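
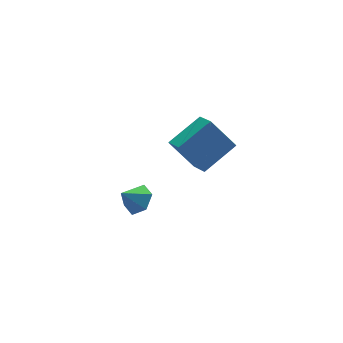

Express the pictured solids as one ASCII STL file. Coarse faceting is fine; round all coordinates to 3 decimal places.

solid 
facet normal -0.458 0.480 0.749
outer loop
vertex 0.482 0.033 4.435
vertex 0.603 1.299 3.698
vertex -1.315 -0.308 3.554
endloop
endfacet
facet normal -0.082 -0.861 0.501
outer loop
vertex -0.463 -1.199 2.162
vertex 0.482 0.033 4.435
vertex -1.315 -0.308 3.554
endloop
endfacet
facet normal -0.458 0.480 0.749
outer loop
vertex -1.315 -0.308 3.554
vertex 0.603 1.299 3.698
vertex -1.194 0.958 2.817
endloop
endfacet
facet normal -0.885 -0.168 -0.434
outer loop
vertex -1.194 0.958 2.817
vertex -0.463 -1.199 2.162
vertex -1.315 -0.308 3.554
endloop
endfacet
facet normal 0.885 0.168 0.434
outer loop
vertex 0.482 0.033 4.435
vertex 1.455 0.408 2.306
vertex 0.603 1.299 3.698
endloop
endfacet
facet normal -0.082 -0.861 0.501
outer loop
vertex 1.334 -0.858 3.043
vertex 0.482 0.033 4.435
vertex -0.463 -1.199 2.162
endloop
endfacet
facet normal 0.885 0.168 0.434
outer loop
vertex 1.334 -0.858 3.043
vertex 1.455 0.408 2.306
vertex 0.482 0.033 4.435
endloop
endfacet
facet normal 0.082 0.861 -0.501
outer loop
vertex 0.603 1.299 3.698
vertex 1.455 0.408 2.306
vertex -1.194 0.958 2.817
endloop
endfacet
facet normal -0.885 -0.168 -0.434
outer loop
vertex -0.342 0.067 1.425
vertex -0.463 -1.199 2.162
vertex -1.194 0.958 2.817
endloop
endfacet
facet normal 0.082 0.861 -0.501
outer loop
vertex -1.194 0.958 2.817
vertex 1.455 0.408 2.306
vertex -0.342 0.067 1.425
endloop
endfacet
facet normal 0.458 -0.480 -0.749
outer loop
vertex -0.342 0.067 1.425
vertex 1.334 -0.858 3.043
vertex -0.463 -1.199 2.162
endloop
endfacet
facet normal 0.458 -0.480 -0.749
outer loop
vertex 1.455 0.408 2.306
vertex 1.334 -0.858 3.043
vertex -0.342 0.067 1.425
endloop
endfacet
facet normal 0.705 -0.031 -0.709
outer loop
vertex -1.389 2.294 -2.229
vertex -1.933 2.721 -2.789
vertex -1.384 3.183 -2.263
endloop
endfacet
facet normal 0.230 0.036 0.973
outer loop
vertex -1.389 2.294 -2.229
vertex -1.384 3.183 -2.263
vertex -2.807 2.759 -1.911
endloop
endfacet
facet normal 0.705 -0.032 -0.708
outer loop
vertex -1.384 3.183 -2.263
vertex -1.933 2.721 -2.789
vertex -1.928 3.61 -2.824
endloop
endfacet
facet normal -0.067 0.761 0.645
outer loop
vertex -1.384 3.183 -2.263
vertex -1.928 3.61 -2.824
vertex -2.807 2.759 -1.911
endloop
endfacet
facet normal 0.705 -0.032 -0.708
outer loop
vertex -1.928 3.61 -2.824
vertex -1.933 2.721 -2.789
vertex -2.477 3.147 -3.35
endloop
endfacet
facet normal -0.670 0.741 0.046
outer loop
vertex -1.928 3.61 -2.824
vertex -2.477 3.147 -3.35
vertex -2.807 2.759 -1.911
endloop
endfacet
facet normal 0.705 -0.032 -0.708
outer loop
vertex -2.477 3.147 -3.35
vertex -1.933 2.721 -2.789
vertex -2.482 2.258 -3.315
endloop
endfacet
facet normal -0.974 -0.003 -0.224
outer loop
vertex -2.477 3.147 -3.35
vertex -2.482 2.258 -3.315
vertex -2.807 2.759 -1.911
endloop
endfacet
facet normal 0.705 -0.031 -0.709
outer loop
vertex -2.482 2.258 -3.315
vertex -1.933 2.721 -2.789
vertex -1.938 1.831 -2.755
endloop
endfacet
facet normal -0.678 -0.728 0.103
outer loop
vertex -2.482 2.258 -3.315
vertex -1.938 1.831 -2.755
vertex -2.807 2.759 -1.911
endloop
endfacet
facet normal 0.705 -0.031 -0.709
outer loop
vertex -1.938 1.831 -2.755
vertex -1.933 2.721 -2.789
vertex -1.389 2.294 -2.229
endloop
endfacet
facet normal -0.075 -0.708 0.702
outer loop
vertex -1.938 1.831 -2.755
vertex -1.389 2.294 -2.229
vertex -2.807 2.759 -1.911
endloop
endfacet

endsolid


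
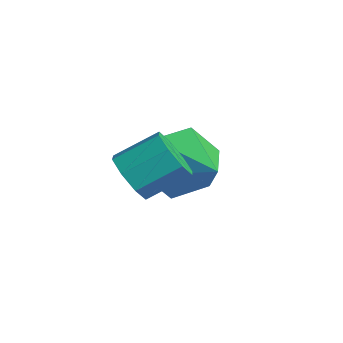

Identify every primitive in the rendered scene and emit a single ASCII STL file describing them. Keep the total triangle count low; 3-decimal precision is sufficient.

solid 
facet normal -0.935 0.014 -0.355
outer loop
vertex -4.303 0.3 -3.072
vertex -4.59 0.71 -2.3
vertex -4.311 1.218 -3.015
endloop
endfacet
facet normal 0.749 0.048 -0.661
outer loop
vertex -4.303 0.3 -3.072
vertex -4.311 1.218 -3.015
vertex -3.17 0.69 -1.76
endloop
endfacet
facet normal -0.935 0.013 -0.356
outer loop
vertex -4.311 1.218 -3.015
vertex -4.59 0.71 -2.3
vertex -4.599 1.629 -2.243
endloop
endfacet
facet normal 0.584 0.786 -0.201
outer loop
vertex -4.311 1.218 -3.015
vertex -4.599 1.629 -2.243
vertex -3.17 0.69 -1.76
endloop
endfacet
facet normal -0.934 0.013 -0.356
outer loop
vertex -4.599 1.629 -2.243
vertex -4.59 0.71 -2.3
vertex -4.878 1.12 -1.529
endloop
endfacet
facet normal 0.269 0.732 0.627
outer loop
vertex -4.599 1.629 -2.243
vertex -4.878 1.12 -1.529
vertex -3.17 0.69 -1.76
endloop
endfacet
facet normal -0.934 0.013 -0.356
outer loop
vertex -4.878 1.12 -1.529
vertex -4.59 0.71 -2.3
vertex -4.869 0.202 -1.586
endloop
endfacet
facet normal 0.119 -0.060 0.991
outer loop
vertex -4.878 1.12 -1.529
vertex -4.869 0.202 -1.586
vertex -3.17 0.69 -1.76
endloop
endfacet
facet normal -0.935 0.014 -0.355
outer loop
vertex -4.869 0.202 -1.586
vertex -4.59 0.71 -2.3
vertex -4.582 -0.208 -2.358
endloop
endfacet
facet normal 0.284 -0.799 0.530
outer loop
vertex -4.869 0.202 -1.586
vertex -4.582 -0.208 -2.358
vertex -3.17 0.69 -1.76
endloop
endfacet
facet normal -0.935 0.014 -0.355
outer loop
vertex -4.582 -0.208 -2.358
vertex -4.59 0.71 -2.3
vertex -4.303 0.3 -3.072
endloop
endfacet
facet normal 0.599 -0.744 -0.296
outer loop
vertex -4.582 -0.208 -2.358
vertex -4.303 0.3 -3.072
vertex -3.17 0.69 -1.76
endloop
endfacet
facet normal -0.261 -0.815 -0.517
outer loop
vertex -2.582 -1.503 -1.224
vertex -3.167 -1.298 -1.252
vertex -2.663 -1.234 -1.607
endloop
endfacet
facet normal 0.950 -0.121 -0.286
outer loop
vertex -2.582 -1.503 -1.224
vertex -2.663 -1.234 -1.607
vertex -2.309 -0.647 -0.68
endloop
endfacet
facet normal 0.951 -0.123 -0.285
outer loop
vertex -2.309 -0.647 -0.68
vertex -2.663 -1.234 -1.607
vertex -2.389 -0.378 -1.063
endloop
endfacet
facet normal 0.261 0.815 0.518
outer loop
vertex -2.309 -0.647 -0.68
vertex -2.389 -0.378 -1.063
vertex -2.893 -0.442 -0.708
endloop
endfacet
facet normal -0.262 -0.814 -0.518
outer loop
vertex -2.663 -1.234 -1.607
vertex -3.167 -1.298 -1.252
vertex -3.038 -1.002 -1.782
endloop
endfacet
facet normal 0.554 0.313 -0.772
outer loop
vertex -2.663 -1.234 -1.607
vertex -3.038 -1.002 -1.782
vertex -2.389 -0.378 -1.063
endloop
endfacet
facet normal 0.553 0.314 -0.772
outer loop
vertex -2.389 -0.378 -1.063
vertex -3.038 -1.002 -1.782
vertex -2.764 -0.147 -1.238
endloop
endfacet
facet normal 0.261 0.815 0.517
outer loop
vertex -2.389 -0.378 -1.063
vertex -2.764 -0.147 -1.238
vertex -2.893 -0.442 -0.708
endloop
endfacet
facet normal -0.261 -0.814 -0.518
outer loop
vertex -3.038 -1.002 -1.782
vertex -3.167 -1.298 -1.252
vertex -3.489 -0.944 -1.646
endloop
endfacet
facet normal -0.170 0.567 -0.806
outer loop
vertex -3.038 -1.002 -1.782
vertex -3.489 -0.944 -1.646
vertex -2.764 -0.147 -1.238
endloop
endfacet
facet normal -0.170 0.567 -0.806
outer loop
vertex -2.764 -0.147 -1.238
vertex -3.489 -0.944 -1.646
vertex -3.215 -0.089 -1.102
endloop
endfacet
facet normal 0.261 0.815 0.517
outer loop
vertex -2.764 -0.147 -1.238
vertex -3.215 -0.089 -1.102
vertex -2.893 -0.442 -0.708
endloop
endfacet
facet normal -0.261 -0.814 -0.518
outer loop
vertex -3.489 -0.944 -1.646
vertex -3.167 -1.298 -1.252
vertex -3.751 -1.093 -1.28
endloop
endfacet
facet normal -0.792 0.488 -0.368
outer loop
vertex -3.489 -0.944 -1.646
vertex -3.751 -1.093 -1.28
vertex -3.215 -0.089 -1.102
endloop
endfacet
facet normal -0.790 0.488 -0.371
outer loop
vertex -3.215 -0.089 -1.102
vertex -3.751 -1.093 -1.28
vertex -3.478 -0.237 -0.736
endloop
endfacet
facet normal 0.261 0.815 0.517
outer loop
vertex -3.215 -0.089 -1.102
vertex -3.478 -0.237 -0.736
vertex -2.893 -0.442 -0.708
endloop
endfacet
facet normal -0.261 -0.815 -0.518
outer loop
vertex -3.751 -1.093 -1.28
vertex -3.167 -1.298 -1.252
vertex -3.671 -1.362 -0.897
endloop
endfacet
facet normal -0.951 0.122 0.285
outer loop
vertex -3.751 -1.093 -1.28
vertex -3.671 -1.362 -0.897
vertex -3.478 -0.237 -0.736
endloop
endfacet
facet normal -0.950 0.122 0.287
outer loop
vertex -3.478 -0.237 -0.736
vertex -3.671 -1.362 -0.897
vertex -3.397 -0.506 -0.353
endloop
endfacet
facet normal 0.261 0.815 0.517
outer loop
vertex -3.478 -0.237 -0.736
vertex -3.397 -0.506 -0.353
vertex -2.893 -0.442 -0.708
endloop
endfacet
facet normal -0.261 -0.815 -0.517
outer loop
vertex -3.671 -1.362 -0.897
vertex -3.167 -1.298 -1.252
vertex -3.296 -1.593 -0.722
endloop
endfacet
facet normal -0.553 -0.313 0.772
outer loop
vertex -3.671 -1.362 -0.897
vertex -3.296 -1.593 -0.722
vertex -3.397 -0.506 -0.353
endloop
endfacet
facet normal -0.554 -0.313 0.771
outer loop
vertex -3.397 -0.506 -0.353
vertex -3.296 -1.593 -0.722
vertex -3.022 -0.738 -0.178
endloop
endfacet
facet normal 0.262 0.814 0.518
outer loop
vertex -3.397 -0.506 -0.353
vertex -3.022 -0.738 -0.178
vertex -2.893 -0.442 -0.708
endloop
endfacet
facet normal -0.261 -0.815 -0.517
outer loop
vertex -3.296 -1.593 -0.722
vertex -3.167 -1.298 -1.252
vertex -2.845 -1.651 -0.858
endloop
endfacet
facet normal 0.170 -0.567 0.806
outer loop
vertex -3.296 -1.593 -0.722
vertex -2.845 -1.651 -0.858
vertex -3.022 -0.738 -0.178
endloop
endfacet
facet normal 0.170 -0.567 0.806
outer loop
vertex -3.022 -0.738 -0.178
vertex -2.845 -1.651 -0.858
vertex -2.571 -0.796 -0.314
endloop
endfacet
facet normal 0.261 0.814 0.518
outer loop
vertex -3.022 -0.738 -0.178
vertex -2.571 -0.796 -0.314
vertex -2.893 -0.442 -0.708
endloop
endfacet
facet normal -0.261 -0.815 -0.517
outer loop
vertex -2.845 -1.651 -0.858
vertex -3.167 -1.298 -1.252
vertex -2.582 -1.503 -1.224
endloop
endfacet
facet normal 0.790 -0.489 0.370
outer loop
vertex -2.845 -1.651 -0.858
vertex -2.582 -1.503 -1.224
vertex -2.571 -0.796 -0.314
endloop
endfacet
facet normal 0.792 -0.487 0.369
outer loop
vertex -2.571 -0.796 -0.314
vertex -2.582 -1.503 -1.224
vertex -2.309 -0.647 -0.68
endloop
endfacet
facet normal 0.261 0.814 0.518
outer loop
vertex -2.571 -0.796 -0.314
vertex -2.309 -0.647 -0.68
vertex -2.893 -0.442 -0.708
endloop
endfacet

endsolid


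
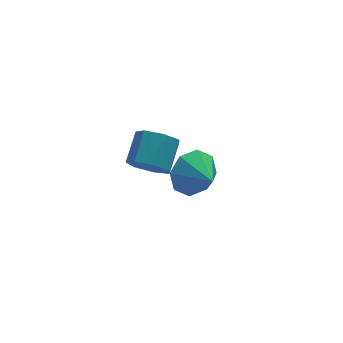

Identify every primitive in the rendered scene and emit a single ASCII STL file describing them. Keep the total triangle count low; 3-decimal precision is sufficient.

solid 
facet normal -0.558 -0.656 -0.508
outer loop
vertex -2.468 -0.788 2.27
vertex -2.979 -0.598 2.586
vertex -2.747 -0.376 2.044
endloop
endfacet
facet normal 0.654 0.029 -0.756
outer loop
vertex -2.468 -0.788 2.27
vertex -2.747 -0.376 2.044
vertex -1.91 -0.132 2.778
endloop
endfacet
facet normal 0.654 0.029 -0.756
outer loop
vertex -1.91 -0.132 2.778
vertex -2.747 -0.376 2.044
vertex -2.189 0.28 2.552
endloop
endfacet
facet normal 0.558 0.656 0.508
outer loop
vertex -1.91 -0.132 2.778
vertex -2.189 0.28 2.552
vertex -2.421 0.058 3.094
endloop
endfacet
facet normal -0.558 -0.657 -0.508
outer loop
vertex -2.747 -0.376 2.044
vertex -2.979 -0.598 2.586
vertex -3.201 -0.131 2.226
endloop
endfacet
facet normal 0.009 0.607 -0.794
outer loop
vertex -2.747 -0.376 2.044
vertex -3.201 -0.131 2.226
vertex -2.189 0.28 2.552
endloop
endfacet
facet normal 0.009 0.607 -0.794
outer loop
vertex -2.189 0.28 2.552
vertex -3.201 -0.131 2.226
vertex -2.643 0.525 2.734
endloop
endfacet
facet normal 0.558 0.657 0.508
outer loop
vertex -2.189 0.28 2.552
vertex -2.643 0.525 2.734
vertex -2.421 0.058 3.094
endloop
endfacet
facet normal -0.558 -0.656 -0.507
outer loop
vertex -3.201 -0.131 2.226
vertex -2.979 -0.598 2.586
vertex -3.487 -0.238 2.679
endloop
endfacet
facet normal -0.644 0.729 -0.234
outer loop
vertex -3.201 -0.131 2.226
vertex -3.487 -0.238 2.679
vertex -2.643 0.525 2.734
endloop
endfacet
facet normal -0.643 0.729 -0.235
outer loop
vertex -2.643 0.525 2.734
vertex -3.487 -0.238 2.679
vertex -2.93 0.418 3.187
endloop
endfacet
facet normal 0.557 0.657 0.508
outer loop
vertex -2.643 0.525 2.734
vertex -2.93 0.418 3.187
vertex -2.421 0.058 3.094
endloop
endfacet
facet normal -0.558 -0.656 -0.508
outer loop
vertex -3.487 -0.238 2.679
vertex -2.979 -0.598 2.586
vertex -3.391 -0.616 3.062
endloop
endfacet
facet normal -0.811 0.301 0.501
outer loop
vertex -3.487 -0.238 2.679
vertex -3.391 -0.616 3.062
vertex -2.93 0.418 3.187
endloop
endfacet
facet normal -0.811 0.301 0.502
outer loop
vertex -2.93 0.418 3.187
vertex -3.391 -0.616 3.062
vertex -2.833 0.041 3.57
endloop
endfacet
facet normal 0.558 0.658 0.506
outer loop
vertex -2.93 0.418 3.187
vertex -2.833 0.041 3.57
vertex -2.421 0.058 3.094
endloop
endfacet
facet normal -0.558 -0.657 -0.508
outer loop
vertex -3.391 -0.616 3.062
vertex -2.979 -0.598 2.586
vertex -2.984 -0.981 3.087
endloop
endfacet
facet normal -0.369 -0.352 0.860
outer loop
vertex -3.391 -0.616 3.062
vertex -2.984 -0.981 3.087
vertex -2.833 0.041 3.57
endloop
endfacet
facet normal -0.368 -0.352 0.861
outer loop
vertex -2.833 0.041 3.57
vertex -2.984 -0.981 3.087
vertex -2.427 -0.324 3.594
endloop
endfacet
facet normal 0.559 0.655 0.507
outer loop
vertex -2.833 0.041 3.57
vertex -2.427 -0.324 3.594
vertex -2.421 0.058 3.094
endloop
endfacet
facet normal -0.558 -0.657 -0.508
outer loop
vertex -2.984 -0.981 3.087
vertex -2.979 -0.598 2.586
vertex -2.574 -1.057 2.735
endloop
endfacet
facet normal 0.353 -0.741 0.572
outer loop
vertex -2.984 -0.981 3.087
vertex -2.574 -1.057 2.735
vertex -2.427 -0.324 3.594
endloop
endfacet
facet normal 0.351 -0.741 0.572
outer loop
vertex -2.427 -0.324 3.594
vertex -2.574 -1.057 2.735
vertex -2.016 -0.401 3.242
endloop
endfacet
facet normal 0.558 0.656 0.508
outer loop
vertex -2.427 -0.324 3.594
vertex -2.016 -0.401 3.242
vertex -2.421 0.058 3.094
endloop
endfacet
facet normal -0.558 -0.657 -0.507
outer loop
vertex -2.574 -1.057 2.735
vertex -2.979 -0.598 2.586
vertex -2.468 -0.788 2.27
endloop
endfacet
facet normal 0.807 -0.572 -0.147
outer loop
vertex -2.574 -1.057 2.735
vertex -2.468 -0.788 2.27
vertex -2.016 -0.401 3.242
endloop
endfacet
facet normal 0.807 -0.572 -0.147
outer loop
vertex -2.016 -0.401 3.242
vertex -2.468 -0.788 2.27
vertex -1.91 -0.132 2.778
endloop
endfacet
facet normal 0.558 0.656 0.508
outer loop
vertex -2.016 -0.401 3.242
vertex -1.91 -0.132 2.778
vertex -2.421 0.058 3.094
endloop
endfacet
facet normal -0.197 0.886 -0.419
outer loop
vertex -0.632 0.837 -0.981
vertex -0.95 1.087 -0.302
vertex -0.226 1.099 -0.618
endloop
endfacet
facet normal 0.694 -0.652 -0.306
outer loop
vertex -0.632 0.837 -0.981
vertex -0.226 1.099 -0.618
vertex -0.75 0.193 0.122
endloop
endfacet
facet normal -0.198 0.886 -0.420
outer loop
vertex -0.226 1.099 -0.618
vertex -0.95 1.087 -0.302
vertex -0.244 1.355 -0.07
endloop
endfacet
facet normal 0.910 -0.363 0.200
outer loop
vertex -0.226 1.099 -0.618
vertex -0.244 1.355 -0.07
vertex -0.75 0.193 0.122
endloop
endfacet
facet normal -0.198 0.886 -0.420
outer loop
vertex -0.244 1.355 -0.07
vertex -0.95 1.087 -0.302
vertex -0.675 1.454 0.342
endloop
endfacet
facet normal 0.661 -0.167 0.732
outer loop
vertex -0.244 1.355 -0.07
vertex -0.675 1.454 0.342
vertex -0.75 0.193 0.122
endloop
endfacet
facet normal -0.197 0.886 -0.420
outer loop
vertex -0.675 1.454 0.342
vertex -0.95 1.087 -0.302
vertex -1.268 1.338 0.376
endloop
endfacet
facet normal 0.091 -0.176 0.980
outer loop
vertex -0.675 1.454 0.342
vertex -1.268 1.338 0.376
vertex -0.75 0.193 0.122
endloop
endfacet
facet normal -0.198 0.885 -0.421
outer loop
vertex -1.268 1.338 0.376
vertex -0.95 1.087 -0.302
vertex -1.674 1.075 0.014
endloop
endfacet
facet normal -0.462 -0.386 0.799
outer loop
vertex -1.268 1.338 0.376
vertex -1.674 1.075 0.014
vertex -0.75 0.193 0.122
endloop
endfacet
facet normal -0.198 0.886 -0.419
outer loop
vertex -1.674 1.075 0.014
vertex -0.95 1.087 -0.302
vertex -1.656 0.82 -0.534
endloop
endfacet
facet normal -0.678 -0.675 0.292
outer loop
vertex -1.674 1.075 0.014
vertex -1.656 0.82 -0.534
vertex -0.75 0.193 0.122
endloop
endfacet
facet normal -0.197 0.886 -0.419
outer loop
vertex -1.656 0.82 -0.534
vertex -0.95 1.087 -0.302
vertex -1.225 0.721 -0.946
endloop
endfacet
facet normal -0.429 -0.871 -0.240
outer loop
vertex -1.656 0.82 -0.534
vertex -1.225 0.721 -0.946
vertex -0.75 0.193 0.122
endloop
endfacet
facet normal -0.198 0.886 -0.419
outer loop
vertex -1.225 0.721 -0.946
vertex -0.95 1.087 -0.302
vertex -0.632 0.837 -0.981
endloop
endfacet
facet normal 0.140 -0.862 -0.488
outer loop
vertex -1.225 0.721 -0.946
vertex -0.632 0.837 -0.981
vertex -0.75 0.193 0.122
endloop
endfacet

endsolid


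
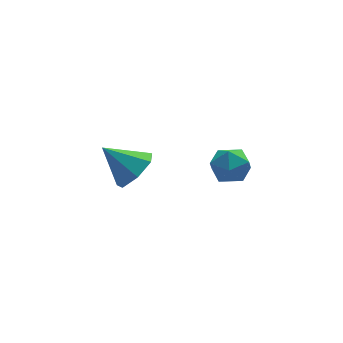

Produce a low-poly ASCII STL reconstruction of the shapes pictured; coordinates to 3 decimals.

solid 
facet normal 0.638 -0.409 -0.653
outer loop
vertex -1.117 1.849 -1.932
vertex -1.618 2.316 -2.714
vertex -0.817 2.671 -2.154
endloop
endfacet
facet normal 0.307 0.142 0.941
outer loop
vertex -1.117 1.849 -1.932
vertex -0.817 2.671 -2.154
vertex -2.722 3.024 -1.586
endloop
endfacet
facet normal 0.638 -0.409 -0.653
outer loop
vertex -0.817 2.671 -2.154
vertex -1.618 2.316 -2.714
vertex -1.121 3.226 -2.798
endloop
endfacet
facet normal 0.305 0.788 0.535
outer loop
vertex -0.817 2.671 -2.154
vertex -1.121 3.226 -2.798
vertex -2.722 3.024 -1.586
endloop
endfacet
facet normal 0.638 -0.409 -0.652
outer loop
vertex -1.121 3.226 -2.798
vertex -1.618 2.316 -2.714
vertex -1.799 3.095 -3.379
endloop
endfacet
facet normal -0.156 0.987 -0.041
outer loop
vertex -1.121 3.226 -2.798
vertex -1.799 3.095 -3.379
vertex -2.722 3.024 -1.586
endloop
endfacet
facet normal 0.638 -0.409 -0.652
outer loop
vertex -1.799 3.095 -3.379
vertex -1.618 2.316 -2.714
vertex -2.341 2.378 -3.46
endloop
endfacet
facet normal -0.727 0.590 -0.351
outer loop
vertex -1.799 3.095 -3.379
vertex -2.341 2.378 -3.46
vertex -2.722 3.024 -1.586
endloop
endfacet
facet normal 0.638 -0.409 -0.652
outer loop
vertex -2.341 2.378 -3.46
vertex -1.618 2.316 -2.714
vertex -2.339 1.614 -2.979
endloop
endfacet
facet normal -0.981 -0.105 -0.163
outer loop
vertex -2.341 2.378 -3.46
vertex -2.339 1.614 -2.979
vertex -2.722 3.024 -1.586
endloop
endfacet
facet normal 0.638 -0.409 -0.653
outer loop
vertex -2.339 1.614 -2.979
vertex -1.618 2.316 -2.714
vertex -1.794 1.379 -2.299
endloop
endfacet
facet normal -0.724 -0.574 0.382
outer loop
vertex -2.339 1.614 -2.979
vertex -1.794 1.379 -2.299
vertex -2.722 3.024 -1.586
endloop
endfacet
facet normal 0.638 -0.409 -0.653
outer loop
vertex -1.794 1.379 -2.299
vertex -1.618 2.316 -2.714
vertex -1.117 1.849 -1.932
endloop
endfacet
facet normal -0.151 -0.464 0.873
outer loop
vertex -1.794 1.379 -2.299
vertex -1.117 1.849 -1.932
vertex -2.722 3.024 -1.586
endloop
endfacet
facet normal 0.326 0.922 0.208
outer loop
vertex 0.894 -1.639 0.477
vertex 0.369 -1.61 1.173
vertex 1.183 -1.916 1.252
endloop
endfacet
facet normal 0.833 0.540 -0.118
outer loop
vertex 0.894 -1.639 0.477
vertex 1.183 -1.916 1.252
vertex 1.373 -2.367 0.529
endloop
endfacet
facet normal 0.577 0.326 -0.749
outer loop
vertex 0.894 -1.639 0.477
vertex 1.373 -2.367 0.529
vertex 0.676 -2.339 0.004
endloop
endfacet
facet normal -0.088 0.576 -0.813
outer loop
vertex 0.894 -1.639 0.477
vertex 0.676 -2.339 0.004
vertex 0.056 -1.872 0.402
endloop
endfacet
facet normal -0.243 0.944 -0.222
outer loop
vertex 0.894 -1.639 0.477
vertex 0.056 -1.872 0.402
vertex 0.369 -1.61 1.173
endloop
endfacet
facet normal 0.960 -0.041 0.278
outer loop
vertex 1.373 -2.367 0.529
vertex 1.183 -1.916 1.252
vertex 1.144 -2.788 1.258
endloop
endfacet
facet normal 0.139 0.577 0.805
outer loop
vertex 1.183 -1.916 1.252
vertex 0.369 -1.61 1.173
vertex 0.524 -2.321 1.656
endloop
endfacet
facet normal -0.782 0.614 0.109
outer loop
vertex 0.369 -1.61 1.173
vertex 0.056 -1.872 0.402
vertex -0.173 -2.293 1.131
endloop
endfacet
facet normal -0.531 0.018 -0.847
outer loop
vertex 0.056 -1.872 0.402
vertex 0.676 -2.339 0.004
vertex 0.017 -2.744 0.408
endloop
endfacet
facet normal 0.545 -0.387 -0.744
outer loop
vertex 0.676 -2.339 0.004
vertex 1.373 -2.367 0.529
vertex 0.831 -3.05 0.487
endloop
endfacet
facet normal 0.088 -0.576 0.813
outer loop
vertex 0.306 -3.021 1.183
vertex 1.144 -2.788 1.258
vertex 0.524 -2.321 1.656
endloop
endfacet
facet normal -0.577 -0.326 0.749
outer loop
vertex 0.306 -3.021 1.183
vertex 0.524 -2.321 1.656
vertex -0.173 -2.293 1.131
endloop
endfacet
facet normal -0.833 -0.540 0.118
outer loop
vertex 0.306 -3.021 1.183
vertex -0.173 -2.293 1.131
vertex 0.017 -2.744 0.408
endloop
endfacet
facet normal -0.326 -0.922 -0.208
outer loop
vertex 0.306 -3.021 1.183
vertex 0.017 -2.744 0.408
vertex 0.831 -3.05 0.487
endloop
endfacet
facet normal 0.243 -0.944 0.222
outer loop
vertex 0.306 -3.021 1.183
vertex 0.831 -3.05 0.487
vertex 1.144 -2.788 1.258
endloop
endfacet
facet normal 0.531 -0.018 0.847
outer loop
vertex 0.524 -2.321 1.656
vertex 1.144 -2.788 1.258
vertex 1.183 -1.916 1.252
endloop
endfacet
facet normal -0.545 0.387 0.744
outer loop
vertex -0.173 -2.293 1.131
vertex 0.524 -2.321 1.656
vertex 0.369 -1.61 1.173
endloop
endfacet
facet normal -0.960 0.041 -0.278
outer loop
vertex 0.017 -2.744 0.408
vertex -0.173 -2.293 1.131
vertex 0.056 -1.872 0.402
endloop
endfacet
facet normal -0.139 -0.577 -0.805
outer loop
vertex 0.831 -3.05 0.487
vertex 0.017 -2.744 0.408
vertex 0.676 -2.339 0.004
endloop
endfacet
facet normal 0.782 -0.614 -0.109
outer loop
vertex 1.144 -2.788 1.258
vertex 0.831 -3.05 0.487
vertex 1.373 -2.367 0.529
endloop
endfacet

endsolid


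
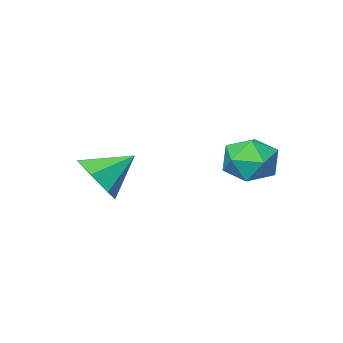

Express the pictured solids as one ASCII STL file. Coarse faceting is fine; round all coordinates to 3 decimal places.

solid 
facet normal -0.495 0.073 0.866
outer loop
vertex -0.208 0.102 3.597
vertex -0.029 -0.928 3.786
vertex 0.666 -0.198 4.122
endloop
endfacet
facet normal -0.182 0.692 0.698
outer loop
vertex -0.208 0.102 3.597
vertex 0.666 -0.198 4.122
vertex 0.725 0.563 3.383
endloop
endfacet
facet normal -0.431 0.900 0.063
outer loop
vertex -0.208 0.102 3.597
vertex 0.725 0.563 3.383
vertex 0.066 0.303 2.591
endloop
endfacet
facet normal -0.897 0.410 -0.162
outer loop
vertex -0.208 0.102 3.597
vertex 0.066 0.303 2.591
vertex -0.4 -0.618 2.84
endloop
endfacet
facet normal -0.937 -0.102 0.334
outer loop
vertex -0.208 0.102 3.597
vertex -0.4 -0.618 2.84
vertex -0.029 -0.928 3.786
endloop
endfacet
facet normal 0.519 0.574 0.633
outer loop
vertex 0.725 0.563 3.383
vertex 0.666 -0.198 4.122
vertex 1.48 -0.182 3.44
endloop
endfacet
facet normal 0.012 -0.428 0.904
outer loop
vertex 0.666 -0.198 4.122
vertex -0.029 -0.928 3.786
vertex 1.014 -1.103 3.689
endloop
endfacet
facet normal -0.703 -0.709 0.043
outer loop
vertex -0.029 -0.928 3.786
vertex -0.4 -0.618 2.84
vertex 0.355 -1.363 2.897
endloop
endfacet
facet normal -0.639 0.118 -0.760
outer loop
vertex -0.4 -0.618 2.84
vertex 0.066 0.303 2.591
vertex 0.414 -0.602 2.158
endloop
endfacet
facet normal 0.116 0.911 -0.396
outer loop
vertex 0.066 0.303 2.591
vertex 0.725 0.563 3.383
vertex 1.109 0.128 2.494
endloop
endfacet
facet normal 0.897 -0.410 0.162
outer loop
vertex 1.288 -0.902 2.683
vertex 1.48 -0.182 3.44
vertex 1.014 -1.103 3.689
endloop
endfacet
facet normal 0.431 -0.900 -0.063
outer loop
vertex 1.288 -0.902 2.683
vertex 1.014 -1.103 3.689
vertex 0.355 -1.363 2.897
endloop
endfacet
facet normal 0.182 -0.692 -0.698
outer loop
vertex 1.288 -0.902 2.683
vertex 0.355 -1.363 2.897
vertex 0.414 -0.602 2.158
endloop
endfacet
facet normal 0.495 -0.073 -0.866
outer loop
vertex 1.288 -0.902 2.683
vertex 0.414 -0.602 2.158
vertex 1.109 0.128 2.494
endloop
endfacet
facet normal 0.937 0.102 -0.334
outer loop
vertex 1.288 -0.902 2.683
vertex 1.109 0.128 2.494
vertex 1.48 -0.182 3.44
endloop
endfacet
facet normal 0.639 -0.118 0.760
outer loop
vertex 1.014 -1.103 3.689
vertex 1.48 -0.182 3.44
vertex 0.666 -0.198 4.122
endloop
endfacet
facet normal -0.116 -0.911 0.396
outer loop
vertex 0.355 -1.363 2.897
vertex 1.014 -1.103 3.689
vertex -0.029 -0.928 3.786
endloop
endfacet
facet normal -0.519 -0.574 -0.633
outer loop
vertex 0.414 -0.602 2.158
vertex 0.355 -1.363 2.897
vertex -0.4 -0.618 2.84
endloop
endfacet
facet normal -0.012 0.428 -0.904
outer loop
vertex 1.109 0.128 2.494
vertex 0.414 -0.602 2.158
vertex 0.066 0.303 2.591
endloop
endfacet
facet normal 0.703 0.709 -0.043
outer loop
vertex 1.48 -0.182 3.44
vertex 1.109 0.128 2.494
vertex 0.725 0.563 3.383
endloop
endfacet
facet normal 0.794 -0.252 -0.554
outer loop
vertex 4.826 -4.161 2.864
vertex 4.251 -3.977 1.956
vertex 4.868 -3.28 2.523
endloop
endfacet
facet normal 0.113 0.354 0.928
outer loop
vertex 4.826 -4.161 2.864
vertex 4.868 -3.28 2.523
vertex 2.949 -3.563 2.864
endloop
endfacet
facet normal 0.794 -0.252 -0.554
outer loop
vertex 4.868 -3.28 2.523
vertex 4.251 -3.977 1.956
vertex 4.445 -2.923 1.755
endloop
endfacet
facet normal -0.053 0.894 0.445
outer loop
vertex 4.868 -3.28 2.523
vertex 4.445 -2.923 1.755
vertex 2.949 -3.563 2.864
endloop
endfacet
facet normal 0.793 -0.252 -0.554
outer loop
vertex 4.445 -2.923 1.755
vertex 4.251 -3.977 1.956
vertex 3.876 -3.36 1.139
endloop
endfacet
facet normal -0.486 0.859 -0.160
outer loop
vertex 4.445 -2.923 1.755
vertex 3.876 -3.36 1.139
vertex 2.949 -3.563 2.864
endloop
endfacet
facet normal 0.793 -0.252 -0.554
outer loop
vertex 3.876 -3.36 1.139
vertex 4.251 -3.977 1.956
vertex 3.589 -4.261 1.138
endloop
endfacet
facet normal -0.860 0.274 -0.430
outer loop
vertex 3.876 -3.36 1.139
vertex 3.589 -4.261 1.138
vertex 2.949 -3.563 2.864
endloop
endfacet
facet normal 0.793 -0.253 -0.554
outer loop
vertex 3.589 -4.261 1.138
vertex 4.251 -3.977 1.956
vertex 3.8 -4.948 1.753
endloop
endfacet
facet normal -0.893 -0.419 -0.162
outer loop
vertex 3.589 -4.261 1.138
vertex 3.8 -4.948 1.753
vertex 2.949 -3.563 2.864
endloop
endfacet
facet normal 0.793 -0.252 -0.554
outer loop
vertex 3.8 -4.948 1.753
vertex 4.251 -3.977 1.956
vertex 4.351 -4.904 2.521
endloop
endfacet
facet normal -0.561 -0.700 0.443
outer loop
vertex 3.8 -4.948 1.753
vertex 4.351 -4.904 2.521
vertex 2.949 -3.563 2.864
endloop
endfacet
facet normal 0.794 -0.252 -0.554
outer loop
vertex 4.351 -4.904 2.521
vertex 4.251 -3.977 1.956
vertex 4.826 -4.161 2.864
endloop
endfacet
facet normal -0.113 -0.356 0.928
outer loop
vertex 4.351 -4.904 2.521
vertex 4.826 -4.161 2.864
vertex 2.949 -3.563 2.864
endloop
endfacet

endsolid


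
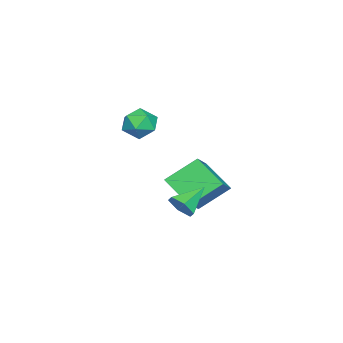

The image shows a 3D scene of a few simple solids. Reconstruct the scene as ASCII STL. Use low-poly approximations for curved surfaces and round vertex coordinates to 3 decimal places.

solid 
facet normal 0.127 -0.057 0.990
outer loop
vertex 2.17 -3.509 4.051
vertex 1.637 -3.984 4.092
vertex 2.309 -4.208 3.993
endloop
endfacet
facet normal 0.743 0.093 0.663
outer loop
vertex 2.17 -3.509 4.051
vertex 2.309 -4.208 3.993
vertex 2.636 -3.742 3.561
endloop
endfacet
facet normal 0.655 0.697 0.292
outer loop
vertex 2.17 -3.509 4.051
vertex 2.636 -3.742 3.561
vertex 2.166 -3.23 3.393
endloop
endfacet
facet normal -0.015 0.921 0.390
outer loop
vertex 2.17 -3.509 4.051
vertex 2.166 -3.23 3.393
vertex 1.549 -3.379 3.721
endloop
endfacet
facet normal -0.342 0.455 0.822
outer loop
vertex 2.17 -3.509 4.051
vertex 1.549 -3.379 3.721
vertex 1.637 -3.984 4.092
endloop
endfacet
facet normal 0.879 -0.432 0.199
outer loop
vertex 2.636 -3.742 3.561
vertex 2.309 -4.208 3.993
vertex 2.391 -4.361 3.299
endloop
endfacet
facet normal -0.118 -0.675 0.729
outer loop
vertex 2.309 -4.208 3.993
vertex 1.637 -3.984 4.092
vertex 1.774 -4.51 3.627
endloop
endfacet
facet normal -0.876 0.153 0.457
outer loop
vertex 1.637 -3.984 4.092
vertex 1.549 -3.379 3.721
vertex 1.304 -3.998 3.459
endloop
endfacet
facet normal -0.347 0.906 -0.241
outer loop
vertex 1.549 -3.379 3.721
vertex 2.166 -3.23 3.393
vertex 1.631 -3.532 3.027
endloop
endfacet
facet normal 0.737 0.545 -0.400
outer loop
vertex 2.166 -3.23 3.393
vertex 2.636 -3.742 3.561
vertex 2.303 -3.756 2.928
endloop
endfacet
facet normal 0.015 -0.921 -0.390
outer loop
vertex 1.77 -4.231 2.969
vertex 2.391 -4.361 3.299
vertex 1.774 -4.51 3.627
endloop
endfacet
facet normal -0.655 -0.697 -0.292
outer loop
vertex 1.77 -4.231 2.969
vertex 1.774 -4.51 3.627
vertex 1.304 -3.998 3.459
endloop
endfacet
facet normal -0.743 -0.093 -0.663
outer loop
vertex 1.77 -4.231 2.969
vertex 1.304 -3.998 3.459
vertex 1.631 -3.532 3.027
endloop
endfacet
facet normal -0.127 0.057 -0.990
outer loop
vertex 1.77 -4.231 2.969
vertex 1.631 -3.532 3.027
vertex 2.303 -3.756 2.928
endloop
endfacet
facet normal 0.342 -0.455 -0.822
outer loop
vertex 1.77 -4.231 2.969
vertex 2.303 -3.756 2.928
vertex 2.391 -4.361 3.299
endloop
endfacet
facet normal 0.347 -0.906 0.241
outer loop
vertex 1.774 -4.51 3.627
vertex 2.391 -4.361 3.299
vertex 2.309 -4.208 3.993
endloop
endfacet
facet normal -0.737 -0.545 0.400
outer loop
vertex 1.304 -3.998 3.459
vertex 1.774 -4.51 3.627
vertex 1.637 -3.984 4.092
endloop
endfacet
facet normal -0.879 0.432 -0.199
outer loop
vertex 1.631 -3.532 3.027
vertex 1.304 -3.998 3.459
vertex 1.549 -3.379 3.721
endloop
endfacet
facet normal 0.118 0.675 -0.729
outer loop
vertex 2.303 -3.756 2.928
vertex 1.631 -3.532 3.027
vertex 2.166 -3.23 3.393
endloop
endfacet
facet normal 0.876 -0.153 -0.457
outer loop
vertex 2.391 -4.361 3.299
vertex 2.303 -3.756 2.928
vertex 2.636 -3.742 3.561
endloop
endfacet
facet normal 0.780 -0.407 -0.476
outer loop
vertex 3.92 -1.496 1.003
vertex 3.552 -1.756 0.622
vertex 3.763 -1.217 0.507
endloop
endfacet
facet normal 0.218 0.878 0.425
outer loop
vertex 3.92 -1.496 1.003
vertex 3.763 -1.217 0.507
vertex 2.608 -1.264 1.198
endloop
endfacet
facet normal 0.779 -0.407 -0.476
outer loop
vertex 3.763 -1.217 0.507
vertex 3.552 -1.756 0.622
vertex 3.395 -1.477 0.127
endloop
endfacet
facet normal -0.255 0.895 -0.365
outer loop
vertex 3.763 -1.217 0.507
vertex 3.395 -1.477 0.127
vertex 2.608 -1.264 1.198
endloop
endfacet
facet normal 0.780 -0.406 -0.476
outer loop
vertex 3.395 -1.477 0.127
vertex 3.552 -1.756 0.622
vertex 3.184 -2.016 0.241
endloop
endfacet
facet normal -0.776 0.176 -0.605
outer loop
vertex 3.395 -1.477 0.127
vertex 3.184 -2.016 0.241
vertex 2.608 -1.264 1.198
endloop
endfacet
facet normal 0.780 -0.407 -0.476
outer loop
vertex 3.184 -2.016 0.241
vertex 3.552 -1.756 0.622
vertex 3.341 -2.295 0.737
endloop
endfacet
facet normal -0.825 -0.562 -0.055
outer loop
vertex 3.184 -2.016 0.241
vertex 3.341 -2.295 0.737
vertex 2.608 -1.264 1.198
endloop
endfacet
facet normal 0.780 -0.407 -0.476
outer loop
vertex 3.341 -2.295 0.737
vertex 3.552 -1.756 0.622
vertex 3.709 -2.035 1.118
endloop
endfacet
facet normal -0.352 -0.579 0.735
outer loop
vertex 3.341 -2.295 0.737
vertex 3.709 -2.035 1.118
vertex 2.608 -1.264 1.198
endloop
endfacet
facet normal 0.780 -0.407 -0.476
outer loop
vertex 3.709 -2.035 1.118
vertex 3.552 -1.756 0.622
vertex 3.92 -1.496 1.003
endloop
endfacet
facet normal 0.170 0.142 0.975
outer loop
vertex 3.709 -2.035 1.118
vertex 3.92 -1.496 1.003
vertex 2.608 -1.264 1.198
endloop
endfacet
facet normal -0.495 0.643 0.584
outer loop
vertex -1.688 -2.764 0.013
vertex 0.103 -2.441 1.176
vertex -1.311 -1.667 -0.874
endloop
endfacet
facet normal -0.829 -0.150 -0.538
outer loop
vertex -0.563 -2.639 -1.756
vertex -1.688 -2.764 0.013
vertex -1.311 -1.667 -0.874
endloop
endfacet
facet normal -0.495 0.643 0.584
outer loop
vertex -1.311 -1.667 -0.874
vertex 0.103 -2.441 1.176
vertex 0.481 -1.345 0.289
endloop
endfacet
facet normal 0.259 0.751 -0.607
outer loop
vertex 0.481 -1.345 0.289
vertex -0.563 -2.639 -1.756
vertex -1.311 -1.667 -0.874
endloop
endfacet
facet normal -0.259 -0.751 0.608
outer loop
vertex -1.688 -2.764 0.013
vertex 0.851 -3.413 0.294
vertex 0.103 -2.441 1.176
endloop
endfacet
facet normal -0.830 -0.149 -0.538
outer loop
vertex -0.941 -3.735 -0.869
vertex -1.688 -2.764 0.013
vertex -0.563 -2.639 -1.756
endloop
endfacet
facet normal -0.259 -0.751 0.607
outer loop
vertex -0.941 -3.735 -0.869
vertex 0.851 -3.413 0.294
vertex -1.688 -2.764 0.013
endloop
endfacet
facet normal 0.829 0.150 0.538
outer loop
vertex 0.103 -2.441 1.176
vertex 0.851 -3.413 0.294
vertex 0.481 -1.345 0.289
endloop
endfacet
facet normal 0.259 0.751 -0.607
outer loop
vertex 1.228 -2.316 -0.593
vertex -0.563 -2.639 -1.756
vertex 0.481 -1.345 0.289
endloop
endfacet
facet normal 0.830 0.150 0.538
outer loop
vertex 0.481 -1.345 0.289
vertex 0.851 -3.413 0.294
vertex 1.228 -2.316 -0.593
endloop
endfacet
facet normal 0.495 -0.643 -0.584
outer loop
vertex 1.228 -2.316 -0.593
vertex -0.941 -3.735 -0.869
vertex -0.563 -2.639 -1.756
endloop
endfacet
facet normal 0.495 -0.643 -0.585
outer loop
vertex 0.851 -3.413 0.294
vertex -0.941 -3.735 -0.869
vertex 1.228 -2.316 -0.593
endloop
endfacet

endsolid


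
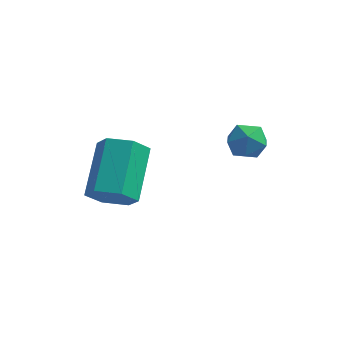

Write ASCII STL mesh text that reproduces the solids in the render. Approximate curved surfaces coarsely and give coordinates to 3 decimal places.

solid 
facet normal -0.545 0.779 -0.311
outer loop
vertex -0.293 1.016 -2.837
vertex -0.83 0.827 -2.369
vertex -0.297 1.286 -2.153
endloop
endfacet
facet normal 0.152 0.920 -0.362
outer loop
vertex -0.293 1.016 -2.837
vertex -0.297 1.286 -2.153
vertex 0.335 1.062 -2.456
endloop
endfacet
facet normal 0.446 0.426 -0.787
outer loop
vertex -0.293 1.016 -2.837
vertex 0.335 1.062 -2.456
vertex 0.193 0.464 -2.86
endloop
endfacet
facet normal -0.069 -0.020 -0.997
outer loop
vertex -0.293 1.016 -2.837
vertex 0.193 0.464 -2.86
vertex -0.527 0.318 -2.807
endloop
endfacet
facet normal -0.683 0.199 -0.703
outer loop
vertex -0.293 1.016 -2.837
vertex -0.527 0.318 -2.807
vertex -0.83 0.827 -2.369
endloop
endfacet
facet normal 0.439 0.852 0.286
outer loop
vertex 0.335 1.062 -2.456
vertex -0.297 1.286 -2.153
vertex 0.187 0.902 -1.753
endloop
endfacet
facet normal -0.688 0.624 0.371
outer loop
vertex -0.297 1.286 -2.153
vertex -0.83 0.827 -2.369
vertex -0.533 0.756 -1.7
endloop
endfacet
facet normal -0.911 -0.316 -0.264
outer loop
vertex -0.83 0.827 -2.369
vertex -0.527 0.318 -2.807
vertex -0.675 0.158 -2.104
endloop
endfacet
facet normal 0.081 -0.668 -0.740
outer loop
vertex -0.527 0.318 -2.807
vertex 0.193 0.464 -2.86
vertex -0.043 -0.066 -2.407
endloop
endfacet
facet normal 0.915 0.053 -0.400
outer loop
vertex 0.193 0.464 -2.86
vertex 0.335 1.062 -2.456
vertex 0.49 0.393 -2.191
endloop
endfacet
facet normal 0.069 0.020 0.997
outer loop
vertex -0.047 0.204 -1.723
vertex 0.187 0.902 -1.753
vertex -0.533 0.756 -1.7
endloop
endfacet
facet normal -0.446 -0.426 0.787
outer loop
vertex -0.047 0.204 -1.723
vertex -0.533 0.756 -1.7
vertex -0.675 0.158 -2.104
endloop
endfacet
facet normal -0.152 -0.920 0.362
outer loop
vertex -0.047 0.204 -1.723
vertex -0.675 0.158 -2.104
vertex -0.043 -0.066 -2.407
endloop
endfacet
facet normal 0.545 -0.779 0.311
outer loop
vertex -0.047 0.204 -1.723
vertex -0.043 -0.066 -2.407
vertex 0.49 0.393 -2.191
endloop
endfacet
facet normal 0.683 -0.199 0.703
outer loop
vertex -0.047 0.204 -1.723
vertex 0.49 0.393 -2.191
vertex 0.187 0.902 -1.753
endloop
endfacet
facet normal -0.081 0.668 0.740
outer loop
vertex -0.533 0.756 -1.7
vertex 0.187 0.902 -1.753
vertex -0.297 1.286 -2.153
endloop
endfacet
facet normal -0.915 -0.053 0.400
outer loop
vertex -0.675 0.158 -2.104
vertex -0.533 0.756 -1.7
vertex -0.83 0.827 -2.369
endloop
endfacet
facet normal -0.439 -0.852 -0.286
outer loop
vertex -0.043 -0.066 -2.407
vertex -0.675 0.158 -2.104
vertex -0.527 0.318 -2.807
endloop
endfacet
facet normal 0.688 -0.624 -0.371
outer loop
vertex 0.49 0.393 -2.191
vertex -0.043 -0.066 -2.407
vertex 0.193 0.464 -2.86
endloop
endfacet
facet normal 0.911 0.316 0.264
outer loop
vertex 0.187 0.902 -1.753
vertex 0.49 0.393 -2.191
vertex 0.335 1.062 -2.456
endloop
endfacet
facet normal 0.065 -0.832 -0.551
outer loop
vertex -3.234 -1.77 -4.138
vertex -3.634 -2.2 -3.537
vertex -4.072 -1.828 -4.15
endloop
endfacet
facet normal -0.026 0.551 -0.834
outer loop
vertex -3.234 -1.77 -4.138
vertex -4.072 -1.828 -4.15
vertex -3.366 -0.09 -3.024
endloop
endfacet
facet normal -0.027 0.551 -0.834
outer loop
vertex -3.366 -0.09 -3.024
vertex -4.072 -1.828 -4.15
vertex -4.204 -0.148 -3.035
endloop
endfacet
facet normal -0.065 0.831 0.552
outer loop
vertex -3.366 -0.09 -3.024
vertex -4.204 -0.148 -3.035
vertex -3.766 -0.52 -2.423
endloop
endfacet
facet normal 0.065 -0.832 -0.551
outer loop
vertex -4.072 -1.828 -4.15
vertex -3.634 -2.2 -3.537
vertex -4.472 -2.258 -3.549
endloop
endfacet
facet normal -0.877 0.216 -0.429
outer loop
vertex -4.072 -1.828 -4.15
vertex -4.472 -2.258 -3.549
vertex -4.204 -0.148 -3.035
endloop
endfacet
facet normal -0.877 0.216 -0.430
outer loop
vertex -4.204 -0.148 -3.035
vertex -4.472 -2.258 -3.549
vertex -4.604 -0.578 -2.435
endloop
endfacet
facet normal -0.065 0.831 0.552
outer loop
vertex -4.204 -0.148 -3.035
vertex -4.604 -0.578 -2.435
vertex -3.766 -0.52 -2.423
endloop
endfacet
facet normal 0.065 -0.832 -0.551
outer loop
vertex -4.472 -2.258 -3.549
vertex -3.634 -2.2 -3.537
vertex -4.034 -2.63 -2.936
endloop
endfacet
facet normal -0.851 -0.335 0.405
outer loop
vertex -4.472 -2.258 -3.549
vertex -4.034 -2.63 -2.936
vertex -4.604 -0.578 -2.435
endloop
endfacet
facet normal -0.851 -0.335 0.405
outer loop
vertex -4.604 -0.578 -2.435
vertex -4.034 -2.63 -2.936
vertex -4.166 -0.95 -1.822
endloop
endfacet
facet normal -0.065 0.832 0.551
outer loop
vertex -4.604 -0.578 -2.435
vertex -4.166 -0.95 -1.822
vertex -3.766 -0.52 -2.423
endloop
endfacet
facet normal 0.065 -0.831 -0.552
outer loop
vertex -4.034 -2.63 -2.936
vertex -3.634 -2.2 -3.537
vertex -3.196 -2.572 -2.925
endloop
endfacet
facet normal 0.027 -0.551 0.834
outer loop
vertex -4.034 -2.63 -2.936
vertex -3.196 -2.572 -2.925
vertex -4.166 -0.95 -1.822
endloop
endfacet
facet normal 0.026 -0.551 0.834
outer loop
vertex -4.166 -0.95 -1.822
vertex -3.196 -2.572 -2.925
vertex -3.328 -0.892 -1.81
endloop
endfacet
facet normal -0.065 0.832 0.551
outer loop
vertex -4.166 -0.95 -1.822
vertex -3.328 -0.892 -1.81
vertex -3.766 -0.52 -2.423
endloop
endfacet
facet normal 0.065 -0.831 -0.552
outer loop
vertex -3.196 -2.572 -2.925
vertex -3.634 -2.2 -3.537
vertex -2.796 -2.142 -3.525
endloop
endfacet
facet normal 0.877 -0.216 0.430
outer loop
vertex -3.196 -2.572 -2.925
vertex -2.796 -2.142 -3.525
vertex -3.328 -0.892 -1.81
endloop
endfacet
facet normal 0.877 -0.216 0.429
outer loop
vertex -3.328 -0.892 -1.81
vertex -2.796 -2.142 -3.525
vertex -2.928 -0.462 -2.411
endloop
endfacet
facet normal -0.065 0.832 0.551
outer loop
vertex -3.328 -0.892 -1.81
vertex -2.928 -0.462 -2.411
vertex -3.766 -0.52 -2.423
endloop
endfacet
facet normal 0.065 -0.832 -0.551
outer loop
vertex -2.796 -2.142 -3.525
vertex -3.634 -2.2 -3.537
vertex -3.234 -1.77 -4.138
endloop
endfacet
facet normal 0.851 0.335 -0.405
outer loop
vertex -2.796 -2.142 -3.525
vertex -3.234 -1.77 -4.138
vertex -2.928 -0.462 -2.411
endloop
endfacet
facet normal 0.851 0.335 -0.405
outer loop
vertex -2.928 -0.462 -2.411
vertex -3.234 -1.77 -4.138
vertex -3.366 -0.09 -3.024
endloop
endfacet
facet normal -0.065 0.832 0.551
outer loop
vertex -2.928 -0.462 -2.411
vertex -3.366 -0.09 -3.024
vertex -3.766 -0.52 -2.423
endloop
endfacet

endsolid


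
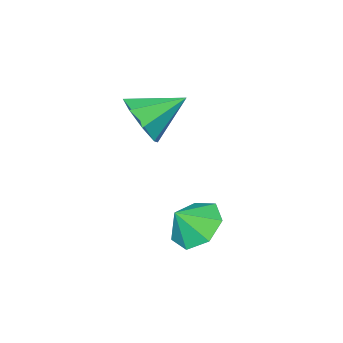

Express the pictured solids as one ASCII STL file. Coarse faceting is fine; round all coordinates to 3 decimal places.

solid 
facet normal -0.649 0.164 -0.743
outer loop
vertex -0.387 2.628 -4.562
vertex -1.023 3.082 -3.906
vertex -0.279 3.501 -4.464
endloop
endfacet
facet normal 0.992 -0.118 -0.039
outer loop
vertex -0.387 2.628 -4.562
vertex -0.279 3.501 -4.464
vertex -0.297 2.898 -3.074
endloop
endfacet
facet normal -0.649 0.164 -0.743
outer loop
vertex -0.279 3.501 -4.464
vertex -1.023 3.082 -3.906
vertex -0.731 4.058 -3.946
endloop
endfacet
facet normal 0.848 0.483 0.220
outer loop
vertex -0.279 3.501 -4.464
vertex -0.731 4.058 -3.946
vertex -0.297 2.898 -3.074
endloop
endfacet
facet normal -0.649 0.164 -0.743
outer loop
vertex -0.731 4.058 -3.946
vertex -1.023 3.082 -3.906
vertex -1.403 3.881 -3.398
endloop
endfacet
facet normal 0.375 0.643 0.668
outer loop
vertex -0.731 4.058 -3.946
vertex -1.403 3.881 -3.398
vertex -0.297 2.898 -3.074
endloop
endfacet
facet normal -0.649 0.164 -0.743
outer loop
vertex -1.403 3.881 -3.398
vertex -1.023 3.082 -3.906
vertex -1.789 3.101 -3.233
endloop
endfacet
facet normal -0.071 0.240 0.968
outer loop
vertex -1.403 3.881 -3.398
vertex -1.789 3.101 -3.233
vertex -0.297 2.898 -3.074
endloop
endfacet
facet normal -0.649 0.165 -0.743
outer loop
vertex -1.789 3.101 -3.233
vertex -1.023 3.082 -3.906
vertex -1.599 2.307 -3.575
endloop
endfacet
facet normal -0.153 -0.422 0.894
outer loop
vertex -1.789 3.101 -3.233
vertex -1.599 2.307 -3.575
vertex -0.297 2.898 -3.074
endloop
endfacet
facet normal -0.649 0.165 -0.743
outer loop
vertex -1.599 2.307 -3.575
vertex -1.023 3.082 -3.906
vertex -0.975 2.097 -4.166
endloop
endfacet
facet normal 0.190 -0.844 0.501
outer loop
vertex -1.599 2.307 -3.575
vertex -0.975 2.097 -4.166
vertex -0.297 2.898 -3.074
endloop
endfacet
facet normal -0.649 0.164 -0.743
outer loop
vertex -0.975 2.097 -4.166
vertex -1.023 3.082 -3.906
vertex -0.387 2.628 -4.562
endloop
endfacet
facet normal 0.699 -0.710 0.086
outer loop
vertex -0.975 2.097 -4.166
vertex -0.387 2.628 -4.562
vertex -0.297 2.898 -3.074
endloop
endfacet
facet normal 0.803 -0.358 -0.477
outer loop
vertex -0.864 -0.075 -0.134
vertex -1.462 -0.281 -0.985
vertex -0.893 0.549 -0.651
endloop
endfacet
facet normal 0.125 0.636 0.761
outer loop
vertex -0.864 -0.075 -0.134
vertex -0.893 0.549 -0.651
vertex -2.858 0.341 -0.155
endloop
endfacet
facet normal 0.802 -0.358 -0.478
outer loop
vertex -0.893 0.549 -0.651
vertex -1.462 -0.281 -0.985
vertex -1.256 0.688 -1.364
endloop
endfacet
facet normal -0.049 0.975 0.215
outer loop
vertex -0.893 0.549 -0.651
vertex -1.256 0.688 -1.364
vertex -2.858 0.341 -0.155
endloop
endfacet
facet normal 0.803 -0.357 -0.477
outer loop
vertex -1.256 0.688 -1.364
vertex -1.462 -0.281 -0.985
vertex -1.739 0.259 -1.855
endloop
endfacet
facet normal -0.425 0.846 -0.321
outer loop
vertex -1.256 0.688 -1.364
vertex -1.739 0.259 -1.855
vertex -2.858 0.341 -0.155
endloop
endfacet
facet normal 0.803 -0.357 -0.477
outer loop
vertex -1.739 0.259 -1.855
vertex -1.462 -0.281 -0.985
vertex -2.059 -0.486 -1.836
endloop
endfacet
facet normal -0.783 0.323 -0.531
outer loop
vertex -1.739 0.259 -1.855
vertex -2.059 -0.486 -1.836
vertex -2.858 0.341 -0.155
endloop
endfacet
facet normal 0.803 -0.357 -0.477
outer loop
vertex -2.059 -0.486 -1.836
vertex -1.462 -0.281 -0.985
vertex -2.03 -1.111 -1.32
endloop
endfacet
facet normal -0.913 -0.285 -0.294
outer loop
vertex -2.059 -0.486 -1.836
vertex -2.03 -1.111 -1.32
vertex -2.858 0.341 -0.155
endloop
endfacet
facet normal 0.803 -0.357 -0.477
outer loop
vertex -2.03 -1.111 -1.32
vertex -1.462 -0.281 -0.985
vertex -1.668 -1.249 -0.607
endloop
endfacet
facet normal -0.738 -0.625 0.254
outer loop
vertex -2.03 -1.111 -1.32
vertex -1.668 -1.249 -0.607
vertex -2.858 0.341 -0.155
endloop
endfacet
facet normal 0.803 -0.357 -0.477
outer loop
vertex -1.668 -1.249 -0.607
vertex -1.462 -0.281 -0.985
vertex -1.185 -0.82 -0.116
endloop
endfacet
facet normal -0.362 -0.496 0.789
outer loop
vertex -1.668 -1.249 -0.607
vertex -1.185 -0.82 -0.116
vertex -2.858 0.341 -0.155
endloop
endfacet
facet normal 0.803 -0.357 -0.478
outer loop
vertex -1.185 -0.82 -0.116
vertex -1.462 -0.281 -0.985
vertex -0.864 -0.075 -0.134
endloop
endfacet
facet normal -0.005 0.026 1.000
outer loop
vertex -1.185 -0.82 -0.116
vertex -0.864 -0.075 -0.134
vertex -2.858 0.341 -0.155
endloop
endfacet

endsolid


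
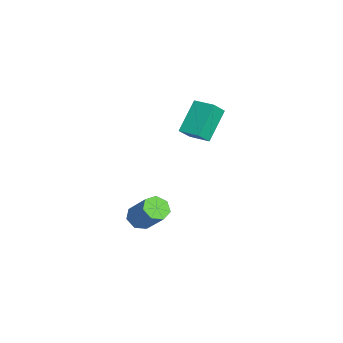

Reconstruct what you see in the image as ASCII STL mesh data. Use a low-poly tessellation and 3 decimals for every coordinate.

solid 
facet normal -0.576 -0.382 -0.722
outer loop
vertex -2.384 -3.835 -4.439
vertex -3.017 -3.489 -4.117
vertex -2.523 -3.202 -4.663
endloop
endfacet
facet normal 0.791 -0.042 -0.610
outer loop
vertex -2.384 -3.835 -4.439
vertex -2.523 -3.202 -4.663
vertex -1.271 -3.098 -3.046
endloop
endfacet
facet normal 0.791 -0.042 -0.610
outer loop
vertex -1.271 -3.098 -3.046
vertex -2.523 -3.202 -4.663
vertex -1.41 -2.465 -3.27
endloop
endfacet
facet normal 0.578 0.382 0.721
outer loop
vertex -1.271 -3.098 -3.046
vertex -1.41 -2.465 -3.27
vertex -1.903 -2.751 -2.723
endloop
endfacet
facet normal -0.576 -0.382 -0.722
outer loop
vertex -2.523 -3.202 -4.663
vertex -3.017 -3.489 -4.117
vertex -3.034 -2.785 -4.476
endloop
endfacet
facet normal 0.335 0.696 -0.636
outer loop
vertex -2.523 -3.202 -4.663
vertex -3.034 -2.785 -4.476
vertex -1.41 -2.465 -3.27
endloop
endfacet
facet normal 0.335 0.696 -0.635
outer loop
vertex -1.41 -2.465 -3.27
vertex -3.034 -2.785 -4.476
vertex -1.92 -2.048 -3.082
endloop
endfacet
facet normal 0.578 0.382 0.721
outer loop
vertex -1.41 -2.465 -3.27
vertex -1.92 -2.048 -3.082
vertex -1.903 -2.751 -2.723
endloop
endfacet
facet normal -0.577 -0.382 -0.722
outer loop
vertex -3.034 -2.785 -4.476
vertex -3.017 -3.489 -4.117
vertex -3.532 -2.898 -4.018
endloop
endfacet
facet normal -0.374 0.909 -0.182
outer loop
vertex -3.034 -2.785 -4.476
vertex -3.532 -2.898 -4.018
vertex -1.92 -2.048 -3.082
endloop
endfacet
facet normal -0.373 0.909 -0.184
outer loop
vertex -1.92 -2.048 -3.082
vertex -3.532 -2.898 -4.018
vertex -2.418 -2.16 -2.625
endloop
endfacet
facet normal 0.576 0.383 0.722
outer loop
vertex -1.92 -2.048 -3.082
vertex -2.418 -2.16 -2.625
vertex -1.903 -2.751 -2.723
endloop
endfacet
facet normal -0.577 -0.382 -0.722
outer loop
vertex -3.532 -2.898 -4.018
vertex -3.017 -3.489 -4.117
vertex -3.642 -3.456 -3.635
endloop
endfacet
facet normal -0.801 0.438 0.408
outer loop
vertex -3.532 -2.898 -4.018
vertex -3.642 -3.456 -3.635
vertex -2.418 -2.16 -2.625
endloop
endfacet
facet normal -0.801 0.439 0.408
outer loop
vertex -2.418 -2.16 -2.625
vertex -3.642 -3.456 -3.635
vertex -2.528 -2.718 -2.241
endloop
endfacet
facet normal 0.577 0.383 0.722
outer loop
vertex -2.418 -2.16 -2.625
vertex -2.528 -2.718 -2.241
vertex -1.903 -2.751 -2.723
endloop
endfacet
facet normal -0.577 -0.384 -0.721
outer loop
vertex -3.642 -3.456 -3.635
vertex -3.017 -3.489 -4.117
vertex -3.281 -4.038 -3.614
endloop
endfacet
facet normal -0.625 -0.363 0.691
outer loop
vertex -3.642 -3.456 -3.635
vertex -3.281 -4.038 -3.614
vertex -2.528 -2.718 -2.241
endloop
endfacet
facet normal -0.625 -0.363 0.691
outer loop
vertex -2.528 -2.718 -2.241
vertex -3.281 -4.038 -3.614
vertex -2.168 -3.3 -2.221
endloop
endfacet
facet normal 0.577 0.382 0.722
outer loop
vertex -2.528 -2.718 -2.241
vertex -2.168 -3.3 -2.221
vertex -1.903 -2.751 -2.723
endloop
endfacet
facet normal -0.577 -0.383 -0.721
outer loop
vertex -3.281 -4.038 -3.614
vertex -3.017 -3.489 -4.117
vertex -2.721 -4.207 -3.972
endloop
endfacet
facet normal 0.022 -0.891 0.454
outer loop
vertex -3.281 -4.038 -3.614
vertex -2.721 -4.207 -3.972
vertex -2.168 -3.3 -2.221
endloop
endfacet
facet normal 0.020 -0.890 0.455
outer loop
vertex -2.168 -3.3 -2.221
vertex -2.721 -4.207 -3.972
vertex -1.608 -3.47 -2.579
endloop
endfacet
facet normal 0.577 0.381 0.722
outer loop
vertex -2.168 -3.3 -2.221
vertex -1.608 -3.47 -2.579
vertex -1.903 -2.751 -2.723
endloop
endfacet
facet normal -0.577 -0.383 -0.721
outer loop
vertex -2.721 -4.207 -3.972
vertex -3.017 -3.489 -4.117
vertex -2.384 -3.835 -4.439
endloop
endfacet
facet normal 0.652 -0.748 -0.125
outer loop
vertex -2.721 -4.207 -3.972
vertex -2.384 -3.835 -4.439
vertex -1.608 -3.47 -2.579
endloop
endfacet
facet normal 0.652 -0.748 -0.125
outer loop
vertex -1.608 -3.47 -2.579
vertex -2.384 -3.835 -4.439
vertex -1.271 -3.098 -3.046
endloop
endfacet
facet normal 0.578 0.382 0.721
outer loop
vertex -1.608 -3.47 -2.579
vertex -1.271 -3.098 -3.046
vertex -1.903 -2.751 -2.723
endloop
endfacet
facet normal -0.704 -0.705 -0.089
outer loop
vertex -4.129 -0.579 3.677
vertex -4.659 0.048 2.901
vertex -3.014 -1.502 2.169
endloop
endfacet
facet normal 0.469 -0.555 0.687
outer loop
vertex -2.141 -0.628 2.279
vertex -4.129 -0.579 3.677
vertex -3.014 -1.502 2.169
endloop
endfacet
facet normal -0.704 -0.705 -0.089
outer loop
vertex -3.014 -1.502 2.169
vertex -4.659 0.048 2.901
vertex -3.544 -0.875 1.393
endloop
endfacet
facet normal 0.533 -0.442 -0.721
outer loop
vertex -3.544 -0.875 1.393
vertex -2.141 -0.628 2.279
vertex -3.014 -1.502 2.169
endloop
endfacet
facet normal -0.533 0.442 0.721
outer loop
vertex -4.129 -0.579 3.677
vertex -3.786 0.922 3.011
vertex -4.659 0.048 2.901
endloop
endfacet
facet normal 0.469 -0.555 0.687
outer loop
vertex -3.256 0.295 3.787
vertex -4.129 -0.579 3.677
vertex -2.141 -0.628 2.279
endloop
endfacet
facet normal -0.533 0.442 0.721
outer loop
vertex -3.256 0.295 3.787
vertex -3.786 0.922 3.011
vertex -4.129 -0.579 3.677
endloop
endfacet
facet normal -0.469 0.555 -0.687
outer loop
vertex -4.659 0.048 2.901
vertex -3.786 0.922 3.011
vertex -3.544 -0.875 1.393
endloop
endfacet
facet normal 0.533 -0.442 -0.721
outer loop
vertex -2.671 -0.001 1.503
vertex -2.141 -0.628 2.279
vertex -3.544 -0.875 1.393
endloop
endfacet
facet normal -0.469 0.555 -0.687
outer loop
vertex -3.544 -0.875 1.393
vertex -3.786 0.922 3.011
vertex -2.671 -0.001 1.503
endloop
endfacet
facet normal 0.704 0.705 0.089
outer loop
vertex -2.671 -0.001 1.503
vertex -3.256 0.295 3.787
vertex -2.141 -0.628 2.279
endloop
endfacet
facet normal 0.704 0.705 0.089
outer loop
vertex -3.786 0.922 3.011
vertex -3.256 0.295 3.787
vertex -2.671 -0.001 1.503
endloop
endfacet

endsolid


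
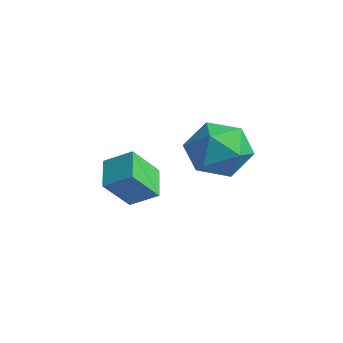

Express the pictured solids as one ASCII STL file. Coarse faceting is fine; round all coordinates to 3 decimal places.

solid 
facet normal -0.754 0.497 0.429
outer loop
vertex -3.704 -3.489 0.865
vertex -3.699 -2.537 -0.228
vertex -4.413 -4.102 0.328
endloop
endfacet
facet normal -0.003 -0.657 0.754
outer loop
vertex -3.501 -4.703 -0.192
vertex -3.704 -3.489 0.865
vertex -4.413 -4.102 0.328
endloop
endfacet
facet normal -0.754 0.497 0.430
outer loop
vertex -4.413 -4.102 0.328
vertex -3.699 -2.537 -0.228
vertex -4.408 -3.149 -0.765
endloop
endfacet
facet normal -0.657 -0.567 -0.497
outer loop
vertex -4.408 -3.149 -0.765
vertex -3.501 -4.703 -0.192
vertex -4.413 -4.102 0.328
endloop
endfacet
facet normal 0.657 0.567 0.497
outer loop
vertex -3.704 -3.489 0.865
vertex -2.787 -3.138 -0.748
vertex -3.699 -2.537 -0.228
endloop
endfacet
facet normal -0.004 -0.657 0.754
outer loop
vertex -2.792 -4.091 0.345
vertex -3.704 -3.489 0.865
vertex -3.501 -4.703 -0.192
endloop
endfacet
facet normal 0.657 0.567 0.497
outer loop
vertex -2.792 -4.091 0.345
vertex -2.787 -3.138 -0.748
vertex -3.704 -3.489 0.865
endloop
endfacet
facet normal 0.003 0.657 -0.754
outer loop
vertex -3.699 -2.537 -0.228
vertex -2.787 -3.138 -0.748
vertex -4.408 -3.149 -0.765
endloop
endfacet
facet normal -0.657 -0.567 -0.497
outer loop
vertex -3.496 -3.751 -1.285
vertex -3.501 -4.703 -0.192
vertex -4.408 -3.149 -0.765
endloop
endfacet
facet normal 0.003 0.657 -0.754
outer loop
vertex -4.408 -3.149 -0.765
vertex -2.787 -3.138 -0.748
vertex -3.496 -3.751 -1.285
endloop
endfacet
facet normal 0.754 -0.497 -0.429
outer loop
vertex -3.496 -3.751 -1.285
vertex -2.792 -4.091 0.345
vertex -3.501 -4.703 -0.192
endloop
endfacet
facet normal 0.754 -0.496 -0.429
outer loop
vertex -2.787 -3.138 -0.748
vertex -2.792 -4.091 0.345
vertex -3.496 -3.751 -1.285
endloop
endfacet
facet normal -0.755 0.572 -0.321
outer loop
vertex -3.737 0.054 -0.631
vertex -4.494 -0.547 0.078
vertex -3.931 0.428 0.491
endloop
endfacet
facet normal -0.139 0.932 -0.335
outer loop
vertex -3.737 0.054 -0.631
vertex -3.931 0.428 0.491
vertex -2.82 0.432 0.041
endloop
endfacet
facet normal 0.315 0.576 -0.754
outer loop
vertex -3.737 0.054 -0.631
vertex -2.82 0.432 0.041
vertex -2.696 -0.54 -0.649
endloop
endfacet
facet normal -0.019 -0.003 -1.000
outer loop
vertex -3.737 0.054 -0.631
vertex -2.696 -0.54 -0.649
vertex -3.73 -1.145 -0.627
endloop
endfacet
facet normal -0.681 -0.006 -0.732
outer loop
vertex -3.737 0.054 -0.631
vertex -3.73 -1.145 -0.627
vertex -4.494 -0.547 0.078
endloop
endfacet
facet normal 0.129 0.936 0.327
outer loop
vertex -2.82 0.432 0.041
vertex -3.931 0.428 0.491
vertex -3.01 0.065 1.167
endloop
endfacet
facet normal -0.868 0.353 0.349
outer loop
vertex -3.931 0.428 0.491
vertex -4.494 -0.547 0.078
vertex -4.044 -0.54 1.189
endloop
endfacet
facet normal -0.748 -0.583 -0.316
outer loop
vertex -4.494 -0.547 0.078
vertex -3.73 -1.145 -0.627
vertex -3.92 -1.512 0.499
endloop
endfacet
facet normal 0.322 -0.578 -0.750
outer loop
vertex -3.73 -1.145 -0.627
vertex -2.696 -0.54 -0.649
vertex -2.809 -1.508 0.049
endloop
endfacet
facet normal 0.864 0.360 -0.352
outer loop
vertex -2.696 -0.54 -0.649
vertex -2.82 0.432 0.041
vertex -2.246 -0.533 0.462
endloop
endfacet
facet normal 0.019 0.003 1.000
outer loop
vertex -3.003 -1.134 1.171
vertex -3.01 0.065 1.167
vertex -4.044 -0.54 1.189
endloop
endfacet
facet normal -0.315 -0.576 0.754
outer loop
vertex -3.003 -1.134 1.171
vertex -4.044 -0.54 1.189
vertex -3.92 -1.512 0.499
endloop
endfacet
facet normal 0.139 -0.932 0.335
outer loop
vertex -3.003 -1.134 1.171
vertex -3.92 -1.512 0.499
vertex -2.809 -1.508 0.049
endloop
endfacet
facet normal 0.755 -0.572 0.321
outer loop
vertex -3.003 -1.134 1.171
vertex -2.809 -1.508 0.049
vertex -2.246 -0.533 0.462
endloop
endfacet
facet normal 0.681 0.006 0.732
outer loop
vertex -3.003 -1.134 1.171
vertex -2.246 -0.533 0.462
vertex -3.01 0.065 1.167
endloop
endfacet
facet normal -0.322 0.578 0.750
outer loop
vertex -4.044 -0.54 1.189
vertex -3.01 0.065 1.167
vertex -3.931 0.428 0.491
endloop
endfacet
facet normal -0.864 -0.360 0.352
outer loop
vertex -3.92 -1.512 0.499
vertex -4.044 -0.54 1.189
vertex -4.494 -0.547 0.078
endloop
endfacet
facet normal -0.129 -0.936 -0.327
outer loop
vertex -2.809 -1.508 0.049
vertex -3.92 -1.512 0.499
vertex -3.73 -1.145 -0.627
endloop
endfacet
facet normal 0.868 -0.353 -0.349
outer loop
vertex -2.246 -0.533 0.462
vertex -2.809 -1.508 0.049
vertex -2.696 -0.54 -0.649
endloop
endfacet
facet normal 0.748 0.583 0.316
outer loop
vertex -3.01 0.065 1.167
vertex -2.246 -0.533 0.462
vertex -2.82 0.432 0.041
endloop
endfacet

endsolid


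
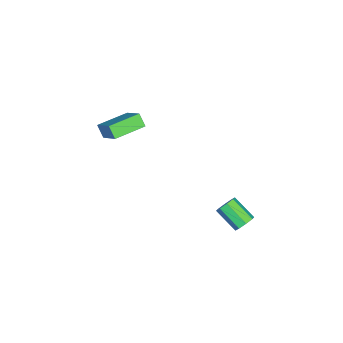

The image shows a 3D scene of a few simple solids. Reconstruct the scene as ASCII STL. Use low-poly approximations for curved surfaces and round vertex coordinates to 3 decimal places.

solid 
facet normal -0.721 0.688 0.079
outer loop
vertex 0.668 -3.393 1.239
vertex 1.755 -2.382 2.343
vertex 1.01 -2.949 0.496
endloop
endfacet
facet normal -0.587 -0.546 -0.597
outer loop
vertex 2.445 -4.318 0.337
vertex 0.668 -3.393 1.239
vertex 1.01 -2.949 0.496
endloop
endfacet
facet normal -0.721 0.688 0.079
outer loop
vertex 1.01 -2.949 0.496
vertex 1.755 -2.382 2.343
vertex 2.097 -1.938 1.6
endloop
endfacet
facet normal 0.367 0.477 -0.798
outer loop
vertex 2.097 -1.938 1.6
vertex 2.445 -4.318 0.337
vertex 1.01 -2.949 0.496
endloop
endfacet
facet normal -0.367 -0.477 0.798
outer loop
vertex 0.668 -3.393 1.239
vertex 3.19 -3.751 2.184
vertex 1.755 -2.382 2.343
endloop
endfacet
facet normal -0.587 -0.546 -0.597
outer loop
vertex 2.103 -4.762 1.08
vertex 0.668 -3.393 1.239
vertex 2.445 -4.318 0.337
endloop
endfacet
facet normal -0.367 -0.477 0.798
outer loop
vertex 2.103 -4.762 1.08
vertex 3.19 -3.751 2.184
vertex 0.668 -3.393 1.239
endloop
endfacet
facet normal 0.587 0.546 0.597
outer loop
vertex 1.755 -2.382 2.343
vertex 3.19 -3.751 2.184
vertex 2.097 -1.938 1.6
endloop
endfacet
facet normal 0.367 0.477 -0.798
outer loop
vertex 3.532 -3.307 1.441
vertex 2.445 -4.318 0.337
vertex 2.097 -1.938 1.6
endloop
endfacet
facet normal 0.587 0.546 0.597
outer loop
vertex 2.097 -1.938 1.6
vertex 3.19 -3.751 2.184
vertex 3.532 -3.307 1.441
endloop
endfacet
facet normal 0.721 -0.688 -0.079
outer loop
vertex 3.532 -3.307 1.441
vertex 2.103 -4.762 1.08
vertex 2.445 -4.318 0.337
endloop
endfacet
facet normal 0.721 -0.688 -0.079
outer loop
vertex 3.19 -3.751 2.184
vertex 2.103 -4.762 1.08
vertex 3.532 -3.307 1.441
endloop
endfacet
facet normal 0.359 0.745 -0.562
outer loop
vertex 4.434 4.458 -3.69
vertex 3.995 4.289 -4.195
vertex 3.972 4.711 -3.65
endloop
endfacet
facet normal 0.326 0.464 0.824
outer loop
vertex 4.434 4.458 -3.69
vertex 3.972 4.711 -3.65
vertex 3.824 3.2 -2.74
endloop
endfacet
facet normal 0.326 0.464 0.824
outer loop
vertex 3.824 3.2 -2.74
vertex 3.972 4.711 -3.65
vertex 3.363 3.453 -2.7
endloop
endfacet
facet normal -0.360 -0.745 0.562
outer loop
vertex 3.824 3.2 -2.74
vertex 3.363 3.453 -2.7
vertex 3.385 3.031 -3.245
endloop
endfacet
facet normal 0.361 0.745 -0.561
outer loop
vertex 3.972 4.711 -3.65
vertex 3.995 4.289 -4.195
vertex 3.524 4.718 -3.929
endloop
endfacet
facet normal -0.386 0.668 0.637
outer loop
vertex 3.972 4.711 -3.65
vertex 3.524 4.718 -3.929
vertex 3.363 3.453 -2.7
endloop
endfacet
facet normal -0.386 0.668 0.637
outer loop
vertex 3.363 3.453 -2.7
vertex 3.524 4.718 -3.929
vertex 2.915 3.46 -2.979
endloop
endfacet
facet normal -0.361 -0.744 0.562
outer loop
vertex 3.363 3.453 -2.7
vertex 2.915 3.46 -2.979
vertex 3.385 3.031 -3.245
endloop
endfacet
facet normal 0.360 0.744 -0.562
outer loop
vertex 3.524 4.718 -3.929
vertex 3.995 4.289 -4.195
vertex 3.351 4.473 -4.364
endloop
endfacet
facet normal -0.874 0.481 0.077
outer loop
vertex 3.524 4.718 -3.929
vertex 3.351 4.473 -4.364
vertex 2.915 3.46 -2.979
endloop
endfacet
facet normal -0.874 0.481 0.077
outer loop
vertex 2.915 3.46 -2.979
vertex 3.351 4.473 -4.364
vertex 2.742 3.215 -3.414
endloop
endfacet
facet normal -0.361 -0.744 0.562
outer loop
vertex 2.915 3.46 -2.979
vertex 2.742 3.215 -3.414
vertex 3.385 3.031 -3.245
endloop
endfacet
facet normal 0.360 0.744 -0.562
outer loop
vertex 3.351 4.473 -4.364
vertex 3.995 4.289 -4.195
vertex 3.556 4.12 -4.7
endloop
endfacet
facet normal -0.848 0.011 -0.529
outer loop
vertex 3.351 4.473 -4.364
vertex 3.556 4.12 -4.7
vertex 2.742 3.215 -3.414
endloop
endfacet
facet normal -0.849 0.012 -0.528
outer loop
vertex 2.742 3.215 -3.414
vertex 3.556 4.12 -4.7
vertex 2.946 2.862 -3.75
endloop
endfacet
facet normal -0.361 -0.744 0.563
outer loop
vertex 2.742 3.215 -3.414
vertex 2.946 2.862 -3.75
vertex 3.385 3.031 -3.245
endloop
endfacet
facet normal 0.360 0.745 -0.562
outer loop
vertex 3.556 4.12 -4.7
vertex 3.995 4.289 -4.195
vertex 4.017 3.867 -4.74
endloop
endfacet
facet normal -0.326 -0.464 -0.824
outer loop
vertex 3.556 4.12 -4.7
vertex 4.017 3.867 -4.74
vertex 2.946 2.862 -3.75
endloop
endfacet
facet normal -0.326 -0.464 -0.824
outer loop
vertex 2.946 2.862 -3.75
vertex 4.017 3.867 -4.74
vertex 3.408 2.609 -3.79
endloop
endfacet
facet normal -0.359 -0.745 0.562
outer loop
vertex 2.946 2.862 -3.75
vertex 3.408 2.609 -3.79
vertex 3.385 3.031 -3.245
endloop
endfacet
facet normal 0.361 0.744 -0.562
outer loop
vertex 4.017 3.867 -4.74
vertex 3.995 4.289 -4.195
vertex 4.465 3.86 -4.461
endloop
endfacet
facet normal 0.386 -0.668 -0.637
outer loop
vertex 4.017 3.867 -4.74
vertex 4.465 3.86 -4.461
vertex 3.408 2.609 -3.79
endloop
endfacet
facet normal 0.386 -0.668 -0.637
outer loop
vertex 3.408 2.609 -3.79
vertex 4.465 3.86 -4.461
vertex 3.856 2.602 -3.511
endloop
endfacet
facet normal -0.361 -0.745 0.561
outer loop
vertex 3.408 2.609 -3.79
vertex 3.856 2.602 -3.511
vertex 3.385 3.031 -3.245
endloop
endfacet
facet normal 0.361 0.744 -0.562
outer loop
vertex 4.465 3.86 -4.461
vertex 3.995 4.289 -4.195
vertex 4.638 4.105 -4.026
endloop
endfacet
facet normal 0.874 -0.481 -0.077
outer loop
vertex 4.465 3.86 -4.461
vertex 4.638 4.105 -4.026
vertex 3.856 2.602 -3.511
endloop
endfacet
facet normal 0.874 -0.481 -0.077
outer loop
vertex 3.856 2.602 -3.511
vertex 4.638 4.105 -4.026
vertex 4.029 2.847 -3.076
endloop
endfacet
facet normal -0.360 -0.744 0.562
outer loop
vertex 3.856 2.602 -3.511
vertex 4.029 2.847 -3.076
vertex 3.385 3.031 -3.245
endloop
endfacet
facet normal 0.361 0.744 -0.563
outer loop
vertex 4.638 4.105 -4.026
vertex 3.995 4.289 -4.195
vertex 4.434 4.458 -3.69
endloop
endfacet
facet normal 0.849 -0.012 0.528
outer loop
vertex 4.638 4.105 -4.026
vertex 4.434 4.458 -3.69
vertex 4.029 2.847 -3.076
endloop
endfacet
facet normal 0.848 -0.011 0.530
outer loop
vertex 4.029 2.847 -3.076
vertex 4.434 4.458 -3.69
vertex 3.824 3.2 -2.74
endloop
endfacet
facet normal -0.360 -0.744 0.562
outer loop
vertex 4.029 2.847 -3.076
vertex 3.824 3.2 -2.74
vertex 3.385 3.031 -3.245
endloop
endfacet

endsolid


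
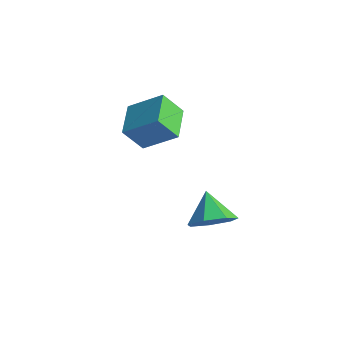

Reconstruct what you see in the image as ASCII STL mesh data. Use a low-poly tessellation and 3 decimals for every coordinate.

solid 
facet normal 0.646 -0.472 -0.599
outer loop
vertex 4.211 1.947 -2.629
vertex 3.522 1.942 -3.368
vertex 4.222 2.641 -3.164
endloop
endfacet
facet normal 0.296 0.580 0.759
outer loop
vertex 4.211 1.947 -2.629
vertex 4.222 2.641 -3.164
vertex 2.598 2.618 -2.512
endloop
endfacet
facet normal 0.647 -0.473 -0.599
outer loop
vertex 4.222 2.641 -3.164
vertex 3.522 1.942 -3.368
vertex 3.707 2.809 -3.853
endloop
endfacet
facet normal 0.063 0.979 0.192
outer loop
vertex 4.222 2.641 -3.164
vertex 3.707 2.809 -3.853
vertex 2.598 2.618 -2.512
endloop
endfacet
facet normal 0.646 -0.473 -0.599
outer loop
vertex 3.707 2.809 -3.853
vertex 3.522 1.942 -3.368
vertex 3.052 2.324 -4.177
endloop
endfacet
facet normal -0.479 0.833 -0.278
outer loop
vertex 3.707 2.809 -3.853
vertex 3.052 2.324 -4.177
vertex 2.598 2.618 -2.512
endloop
endfacet
facet normal 0.647 -0.472 -0.599
outer loop
vertex 3.052 2.324 -4.177
vertex 3.522 1.942 -3.368
vertex 2.752 1.552 -3.892
endloop
endfacet
facet normal -0.922 0.249 -0.295
outer loop
vertex 3.052 2.324 -4.177
vertex 2.752 1.552 -3.892
vertex 2.598 2.618 -2.512
endloop
endfacet
facet normal 0.647 -0.472 -0.599
outer loop
vertex 2.752 1.552 -3.892
vertex 3.522 1.942 -3.368
vertex 3.032 1.073 -3.213
endloop
endfacet
facet normal -0.932 -0.330 0.151
outer loop
vertex 2.752 1.552 -3.892
vertex 3.032 1.073 -3.213
vertex 2.598 2.618 -2.512
endloop
endfacet
facet normal 0.647 -0.472 -0.599
outer loop
vertex 3.032 1.073 -3.213
vertex 3.522 1.942 -3.368
vertex 3.681 1.249 -2.651
endloop
endfacet
facet normal -0.501 -0.470 0.726
outer loop
vertex 3.032 1.073 -3.213
vertex 3.681 1.249 -2.651
vertex 2.598 2.618 -2.512
endloop
endfacet
facet normal 0.646 -0.472 -0.599
outer loop
vertex 3.681 1.249 -2.651
vertex 3.522 1.942 -3.368
vertex 4.211 1.947 -2.629
endloop
endfacet
facet normal 0.045 -0.066 0.997
outer loop
vertex 3.681 1.249 -2.651
vertex 4.211 1.947 -2.629
vertex 2.598 2.618 -2.512
endloop
endfacet
facet normal -0.414 -0.435 0.799
outer loop
vertex 1.339 1.285 1.968
vertex 0.478 2.518 2.193
vertex 0.127 0.621 0.978
endloop
endfacet
facet normal 0.565 -0.811 -0.148
outer loop
vertex 0.662 1.182 -0.053
vertex 1.339 1.285 1.968
vertex 0.127 0.621 0.978
endloop
endfacet
facet normal -0.414 -0.435 0.799
outer loop
vertex 0.127 0.621 0.978
vertex 0.478 2.518 2.193
vertex -0.733 1.853 1.203
endloop
endfacet
facet normal -0.713 -0.391 -0.583
outer loop
vertex -0.733 1.853 1.203
vertex 0.662 1.182 -0.053
vertex 0.127 0.621 0.978
endloop
endfacet
facet normal 0.712 0.391 0.583
outer loop
vertex 1.339 1.285 1.968
vertex 1.013 3.079 1.162
vertex 0.478 2.518 2.193
endloop
endfacet
facet normal 0.566 -0.811 -0.148
outer loop
vertex 1.873 1.847 0.937
vertex 1.339 1.285 1.968
vertex 0.662 1.182 -0.053
endloop
endfacet
facet normal 0.713 0.391 0.582
outer loop
vertex 1.873 1.847 0.937
vertex 1.013 3.079 1.162
vertex 1.339 1.285 1.968
endloop
endfacet
facet normal -0.566 0.811 0.148
outer loop
vertex 0.478 2.518 2.193
vertex 1.013 3.079 1.162
vertex -0.733 1.853 1.203
endloop
endfacet
facet normal -0.713 -0.391 -0.582
outer loop
vertex -0.199 2.415 0.172
vertex 0.662 1.182 -0.053
vertex -0.733 1.853 1.203
endloop
endfacet
facet normal -0.566 0.811 0.149
outer loop
vertex -0.733 1.853 1.203
vertex 1.013 3.079 1.162
vertex -0.199 2.415 0.172
endloop
endfacet
facet normal 0.414 0.435 -0.799
outer loop
vertex -0.199 2.415 0.172
vertex 1.873 1.847 0.937
vertex 0.662 1.182 -0.053
endloop
endfacet
facet normal 0.414 0.435 -0.799
outer loop
vertex 1.013 3.079 1.162
vertex 1.873 1.847 0.937
vertex -0.199 2.415 0.172
endloop
endfacet

endsolid


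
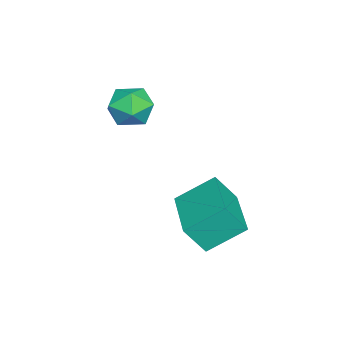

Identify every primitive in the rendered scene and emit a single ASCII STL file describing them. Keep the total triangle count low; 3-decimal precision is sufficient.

solid 
facet normal -0.124 0.950 -0.285
outer loop
vertex 1.857 -0.901 3.053
vertex 1.121 -0.921 3.305
vertex 1.692 -0.702 3.787
endloop
endfacet
facet normal 0.553 0.827 -0.100
outer loop
vertex 1.857 -0.901 3.053
vertex 1.692 -0.702 3.787
vertex 2.317 -1.138 3.634
endloop
endfacet
facet normal 0.803 0.303 -0.513
outer loop
vertex 1.857 -0.901 3.053
vertex 2.317 -1.138 3.634
vertex 2.134 -1.628 3.058
endloop
endfacet
facet normal 0.280 0.100 -0.955
outer loop
vertex 1.857 -0.901 3.053
vertex 2.134 -1.628 3.058
vertex 1.395 -1.494 2.855
endloop
endfacet
facet normal -0.293 0.500 -0.815
outer loop
vertex 1.857 -0.901 3.053
vertex 1.395 -1.494 2.855
vertex 1.121 -0.921 3.305
endloop
endfacet
facet normal 0.558 0.597 0.577
outer loop
vertex 2.317 -1.138 3.634
vertex 1.692 -0.702 3.787
vertex 1.865 -1.306 4.245
endloop
endfacet
facet normal -0.538 0.797 0.275
outer loop
vertex 1.692 -0.702 3.787
vertex 1.121 -0.921 3.305
vertex 1.126 -1.172 4.042
endloop
endfacet
facet normal -0.811 0.069 -0.581
outer loop
vertex 1.121 -0.921 3.305
vertex 1.395 -1.494 2.855
vertex 0.943 -1.662 3.466
endloop
endfacet
facet normal 0.117 -0.579 -0.807
outer loop
vertex 1.395 -1.494 2.855
vertex 2.134 -1.628 3.058
vertex 1.568 -2.098 3.313
endloop
endfacet
facet normal 0.963 -0.251 -0.092
outer loop
vertex 2.134 -1.628 3.058
vertex 2.317 -1.138 3.634
vertex 2.139 -1.879 3.795
endloop
endfacet
facet normal -0.280 -0.100 0.955
outer loop
vertex 1.403 -1.899 4.047
vertex 1.865 -1.306 4.245
vertex 1.126 -1.172 4.042
endloop
endfacet
facet normal -0.803 -0.303 0.513
outer loop
vertex 1.403 -1.899 4.047
vertex 1.126 -1.172 4.042
vertex 0.943 -1.662 3.466
endloop
endfacet
facet normal -0.553 -0.827 0.100
outer loop
vertex 1.403 -1.899 4.047
vertex 0.943 -1.662 3.466
vertex 1.568 -2.098 3.313
endloop
endfacet
facet normal 0.124 -0.950 0.285
outer loop
vertex 1.403 -1.899 4.047
vertex 1.568 -2.098 3.313
vertex 2.139 -1.879 3.795
endloop
endfacet
facet normal 0.293 -0.500 0.815
outer loop
vertex 1.403 -1.899 4.047
vertex 2.139 -1.879 3.795
vertex 1.865 -1.306 4.245
endloop
endfacet
facet normal -0.117 0.579 0.807
outer loop
vertex 1.126 -1.172 4.042
vertex 1.865 -1.306 4.245
vertex 1.692 -0.702 3.787
endloop
endfacet
facet normal -0.963 0.251 0.092
outer loop
vertex 0.943 -1.662 3.466
vertex 1.126 -1.172 4.042
vertex 1.121 -0.921 3.305
endloop
endfacet
facet normal -0.558 -0.597 -0.577
outer loop
vertex 1.568 -2.098 3.313
vertex 0.943 -1.662 3.466
vertex 1.395 -1.494 2.855
endloop
endfacet
facet normal 0.538 -0.797 -0.275
outer loop
vertex 2.139 -1.879 3.795
vertex 1.568 -2.098 3.313
vertex 2.134 -1.628 3.058
endloop
endfacet
facet normal 0.811 -0.069 0.581
outer loop
vertex 1.865 -1.306 4.245
vertex 2.139 -1.879 3.795
vertex 2.317 -1.138 3.634
endloop
endfacet
facet normal -0.921 -0.391 -0.009
outer loop
vertex 2.435 0.1 0.524
vertex 1.984 1.145 1.322
vertex 2.2 0.674 -0.36
endloop
endfacet
facet normal 0.324 -0.752 -0.574
outer loop
vertex 3.996 1.435 -0.342
vertex 2.435 0.1 0.524
vertex 2.2 0.674 -0.36
endloop
endfacet
facet normal -0.921 -0.390 -0.009
outer loop
vertex 2.2 0.674 -0.36
vertex 1.984 1.145 1.322
vertex 1.75 1.719 0.439
endloop
endfacet
facet normal -0.217 0.532 -0.818
outer loop
vertex 1.75 1.719 0.439
vertex 3.996 1.435 -0.342
vertex 2.2 0.674 -0.36
endloop
endfacet
facet normal 0.217 -0.532 0.819
outer loop
vertex 2.435 0.1 0.524
vertex 3.78 1.906 1.34
vertex 1.984 1.145 1.322
endloop
endfacet
facet normal 0.324 -0.752 -0.574
outer loop
vertex 4.23 0.861 0.541
vertex 2.435 0.1 0.524
vertex 3.996 1.435 -0.342
endloop
endfacet
facet normal 0.218 -0.532 0.818
outer loop
vertex 4.23 0.861 0.541
vertex 3.78 1.906 1.34
vertex 2.435 0.1 0.524
endloop
endfacet
facet normal -0.324 0.752 0.574
outer loop
vertex 1.984 1.145 1.322
vertex 3.78 1.906 1.34
vertex 1.75 1.719 0.439
endloop
endfacet
facet normal -0.218 0.531 -0.819
outer loop
vertex 3.545 2.48 0.456
vertex 3.996 1.435 -0.342
vertex 1.75 1.719 0.439
endloop
endfacet
facet normal -0.324 0.752 0.574
outer loop
vertex 1.75 1.719 0.439
vertex 3.78 1.906 1.34
vertex 3.545 2.48 0.456
endloop
endfacet
facet normal 0.921 0.390 0.010
outer loop
vertex 3.545 2.48 0.456
vertex 4.23 0.861 0.541
vertex 3.996 1.435 -0.342
endloop
endfacet
facet normal 0.921 0.390 0.008
outer loop
vertex 3.78 1.906 1.34
vertex 4.23 0.861 0.541
vertex 3.545 2.48 0.456
endloop
endfacet

endsolid
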